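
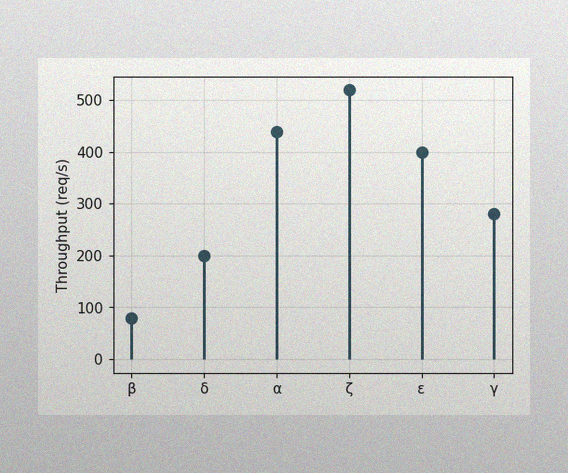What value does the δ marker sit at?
200req/s

The image has some photo noise and uneven lighting. The δ marker sits at 200req/s.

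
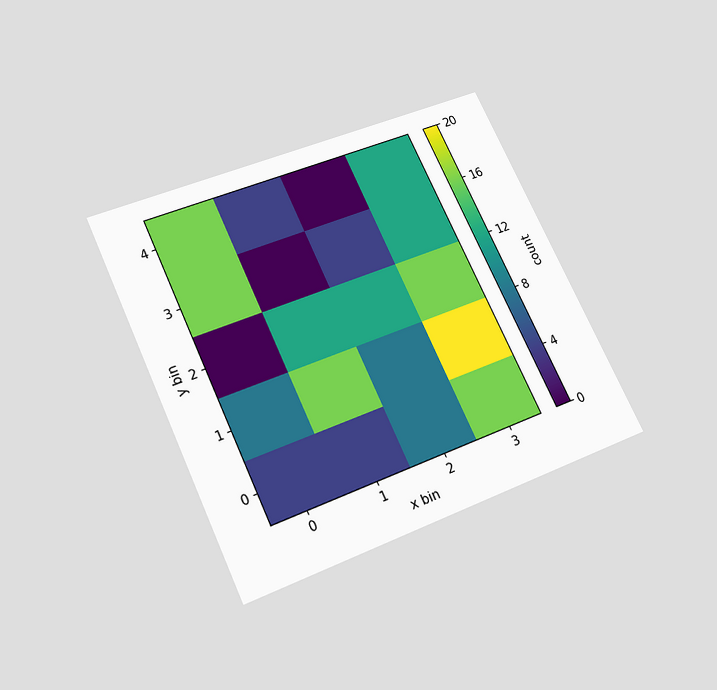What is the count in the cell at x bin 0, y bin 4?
The chart is tilted about 25° counter-clockwise and viewed slightly from below. Matching the cell (0, 4) against the colorbar gives 16.

16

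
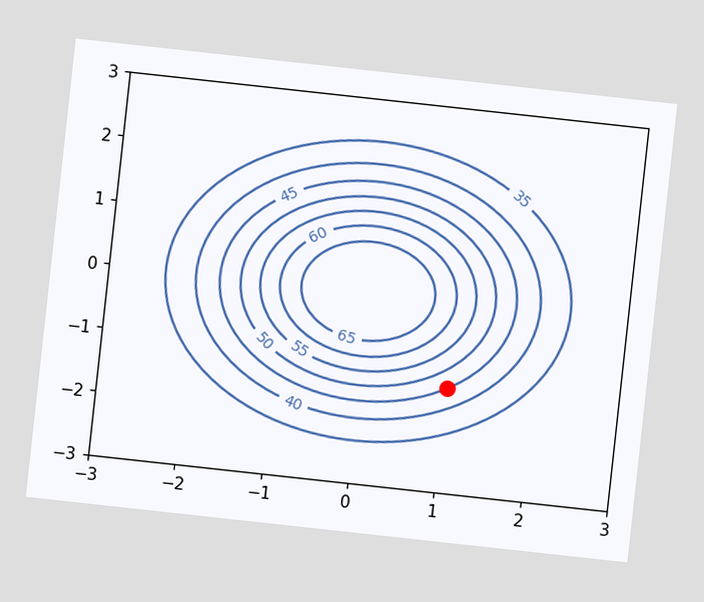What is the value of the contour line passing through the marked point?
The chart is tilted about 6° clockwise. The marked point sits on the contour labelled 45.

45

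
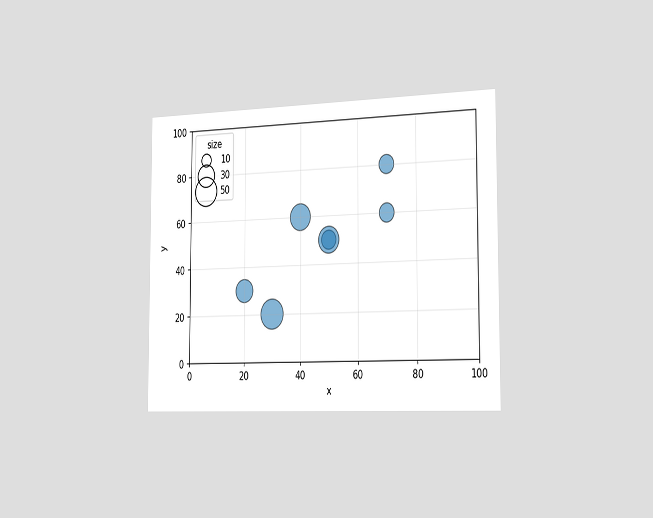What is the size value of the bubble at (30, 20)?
The chart is viewed slightly from the right. Matching the bubble at (30, 20) against the size legend gives 50.

50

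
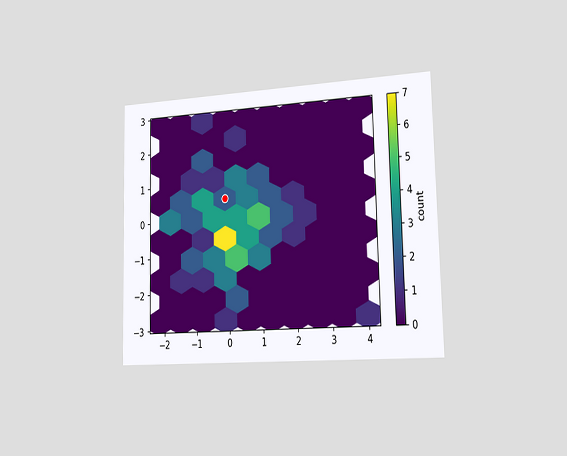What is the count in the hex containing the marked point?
2

The chart is viewed slightly from the right. The marked hex reads 2 on the colorbar.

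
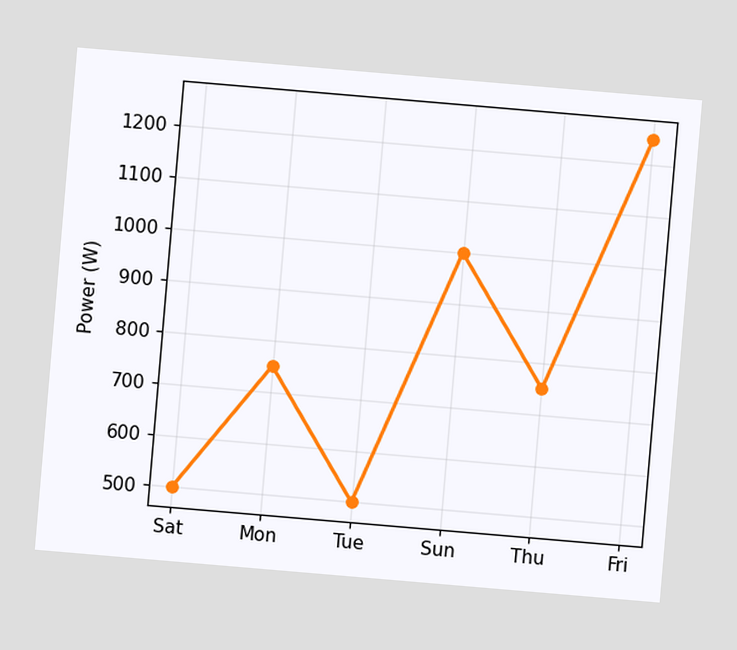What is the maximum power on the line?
1250W

The chart is tilted about 5° clockwise. The highest point is at Fri, and reading across to the y-axis gives 1250W.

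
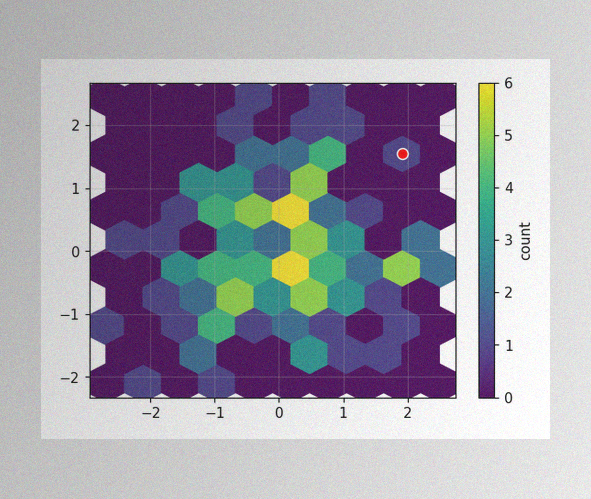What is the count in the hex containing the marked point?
1

The image has some photo noise and uneven lighting. The marked hex reads 1 on the colorbar.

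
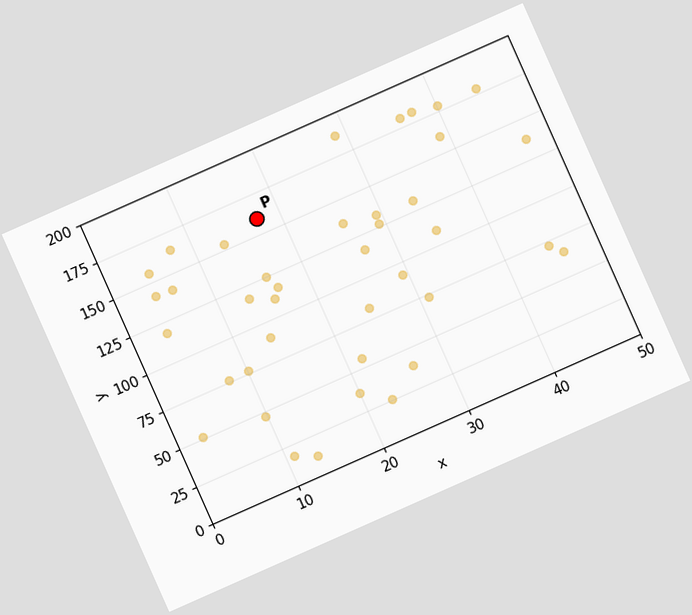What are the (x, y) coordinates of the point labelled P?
(17.5, 160)

The chart is tilted about 24° counter-clockwise. Following the gridlines from P to each axis, P sits at (17.5, 160).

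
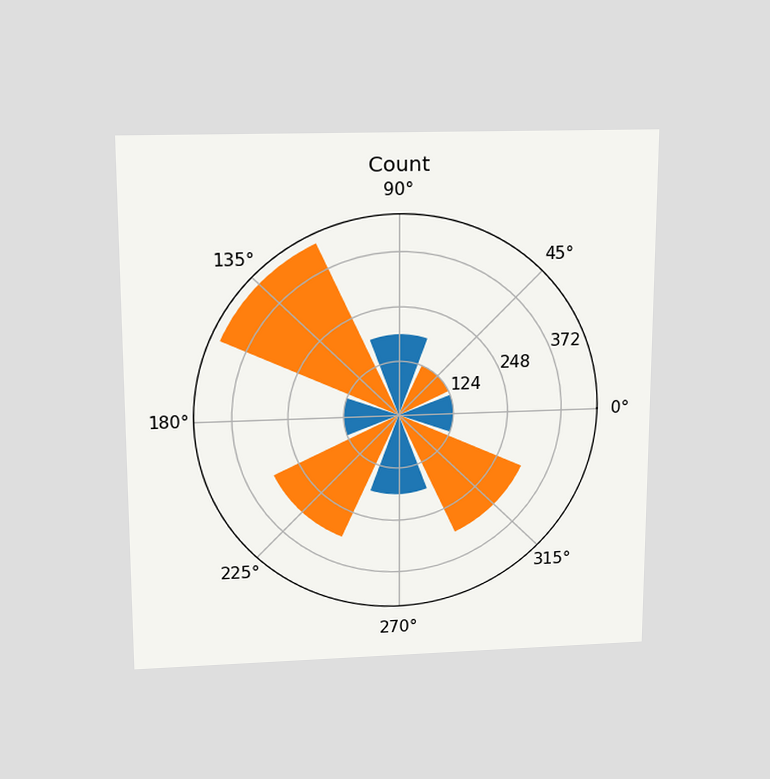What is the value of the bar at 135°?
434

The chart is viewed slightly from above. The bar at 135° reaches 434 on the radial axis.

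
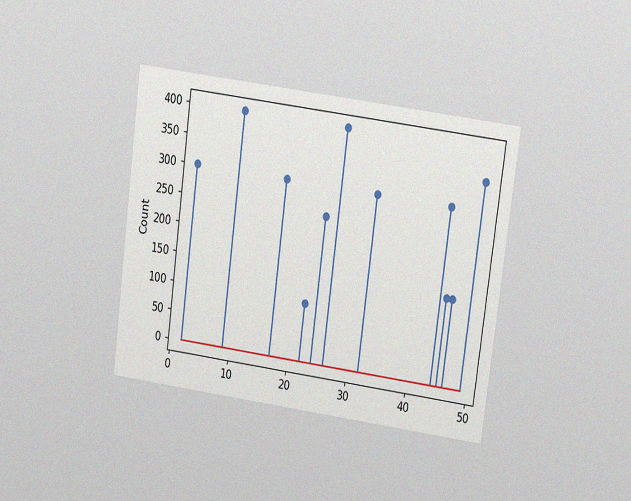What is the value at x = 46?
150

The chart is tilted about 8° clockwise and viewed at a slight angle, with some photo noise. The stem at x=46 reaches 150.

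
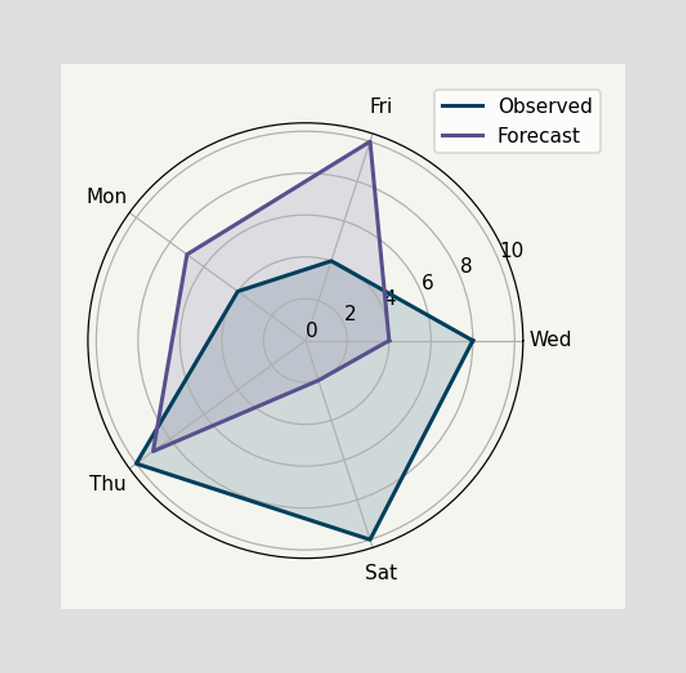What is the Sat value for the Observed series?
On the Sat axis, Observed reaches 10.

10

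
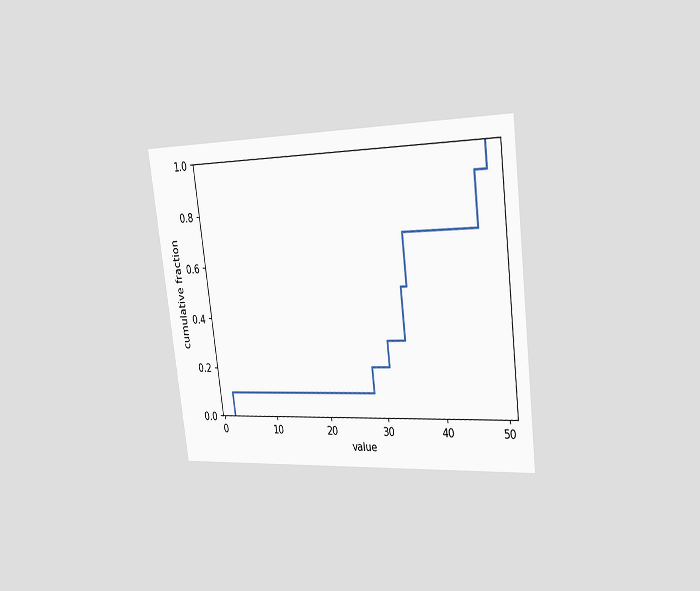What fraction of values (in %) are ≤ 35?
70%

The chart is tilted about 7° counter-clockwise and viewed slightly from the right. At x=35 the ECDF step is at 70%.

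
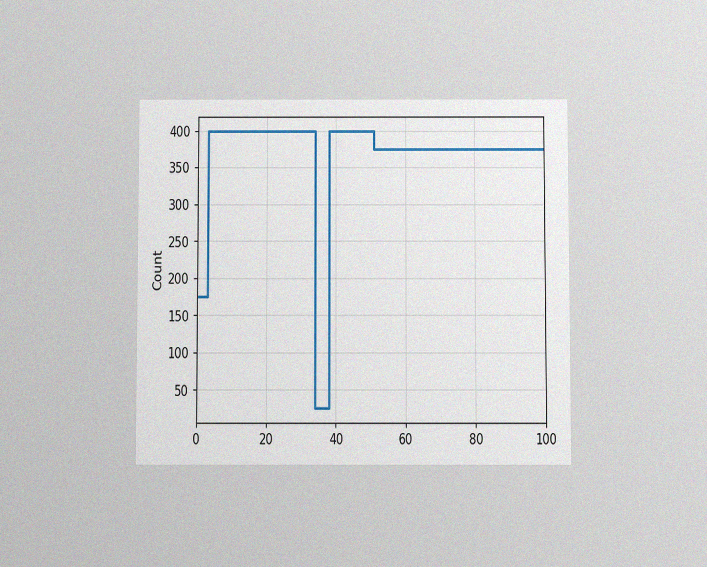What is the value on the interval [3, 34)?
The chart is viewed slightly from below, with some photo noise. On [3, 34) the step sits at 400.

400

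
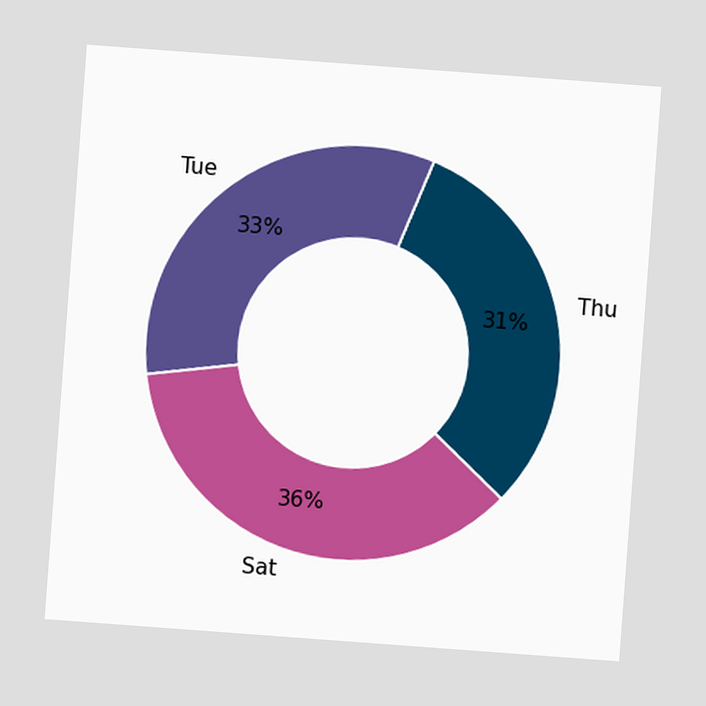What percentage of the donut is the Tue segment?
The chart is tilted about 4° clockwise. The Tue segment takes up 33% of the ring.

33%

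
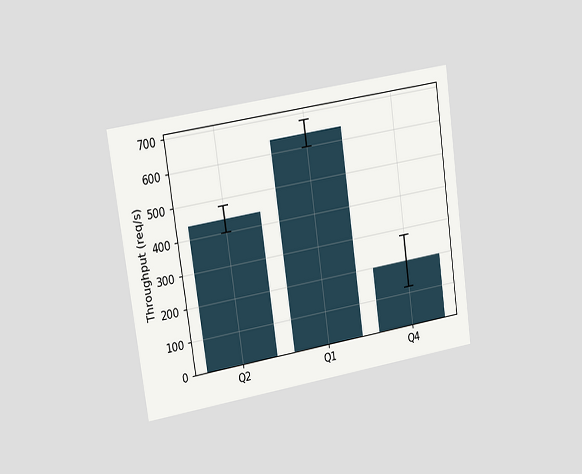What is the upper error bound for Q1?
680req/s

The chart is tilted about 8° counter-clockwise and viewed slightly from the left. The Q1 bar's upper whisker reaches 680req/s.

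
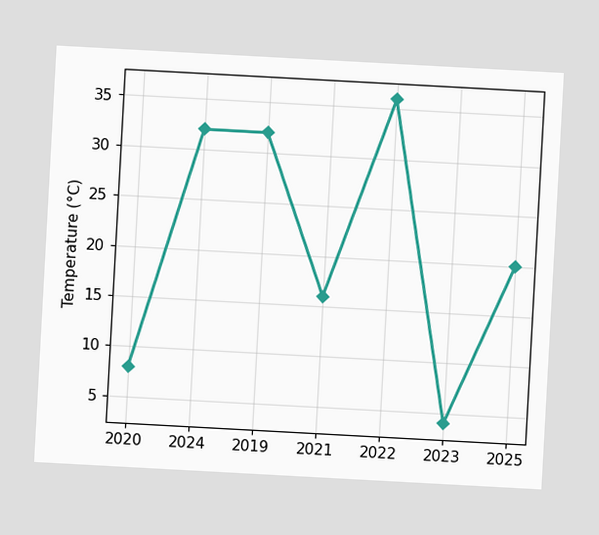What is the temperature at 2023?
The chart is tilted about 3° clockwise. At 2023, the line is at 4°C.

4°C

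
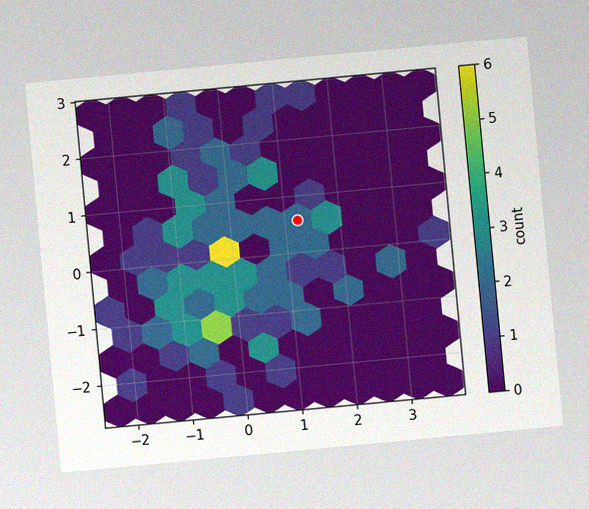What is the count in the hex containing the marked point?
The chart is tilted about 5° counter-clockwise, with some photo noise. The marked hex reads 2 on the colorbar.

2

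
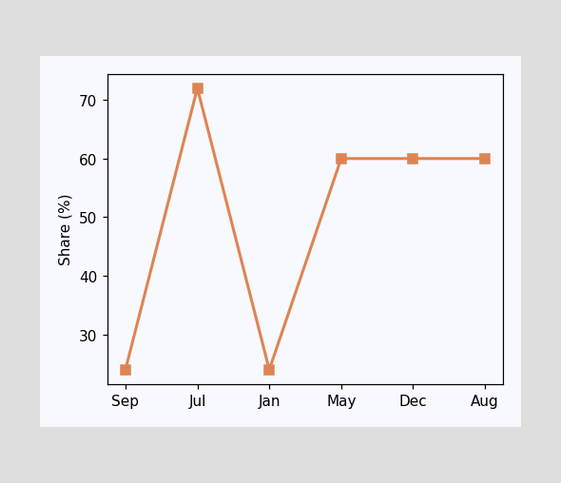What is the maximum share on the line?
72%

The highest point is at Jul, and reading across to the y-axis gives 72%.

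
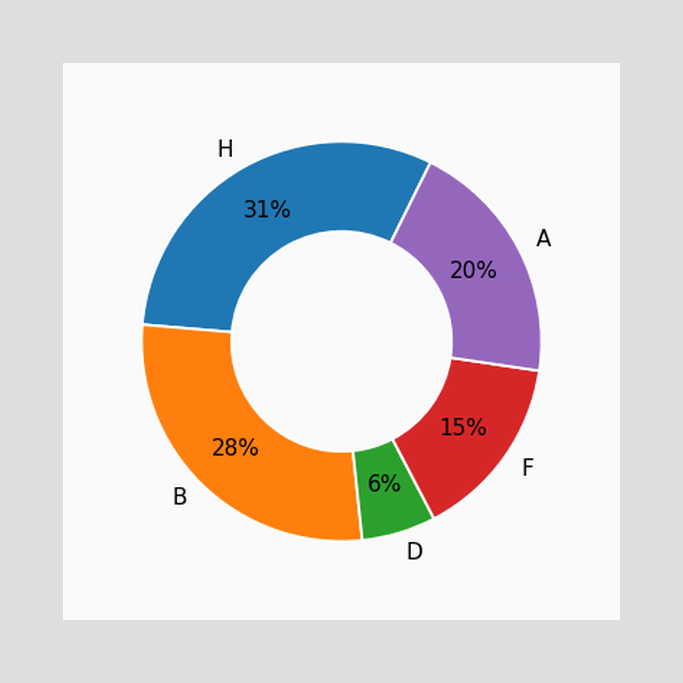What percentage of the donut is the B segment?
The B segment takes up 28% of the ring.

28%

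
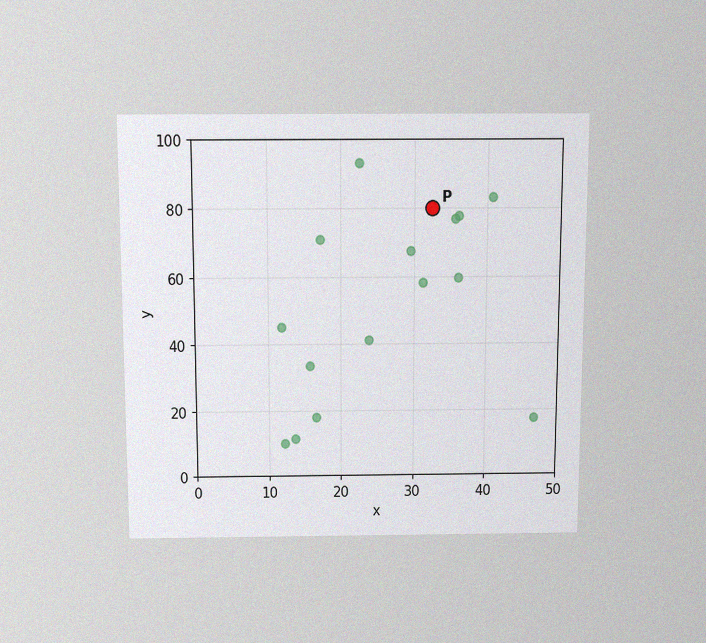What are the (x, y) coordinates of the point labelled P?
(32.5, 80)

The chart is viewed slightly from above, with some photo noise. Following the gridlines from P to each axis, P sits at (32.5, 80).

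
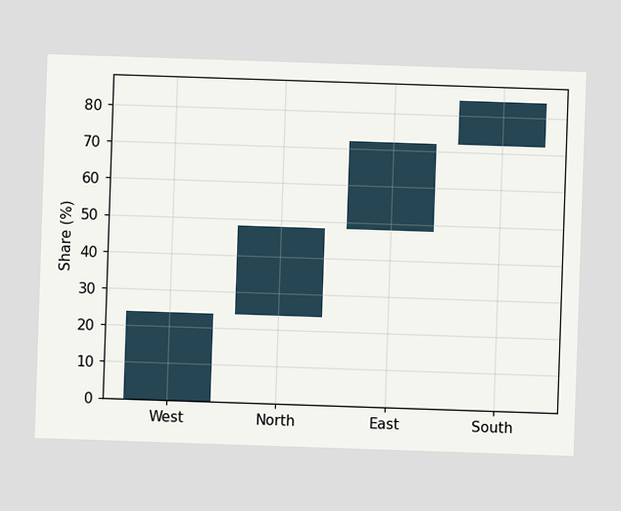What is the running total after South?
After South the running total reaches 84%.

84%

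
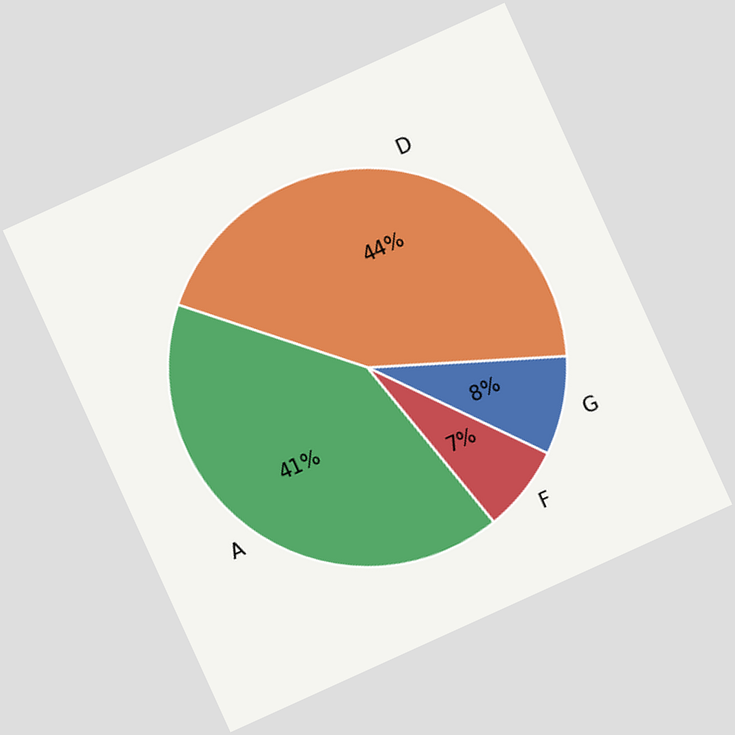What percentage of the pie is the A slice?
41%

The chart is tilted about 24° counter-clockwise. The A slice takes up 41% of the pie.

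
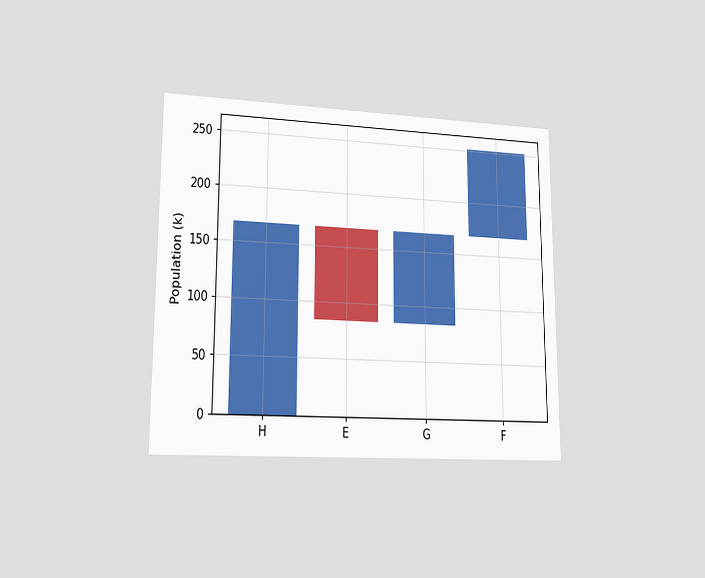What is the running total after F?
The chart is viewed at a slight angle. After F the running total reaches 252k.

252k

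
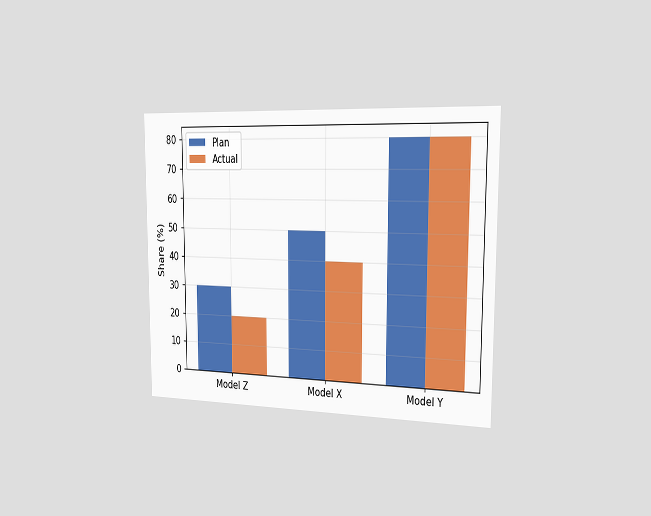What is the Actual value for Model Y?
80%

The chart is viewed slightly from the right. The Actual bar at Model Y reaches 80% on the y-axis.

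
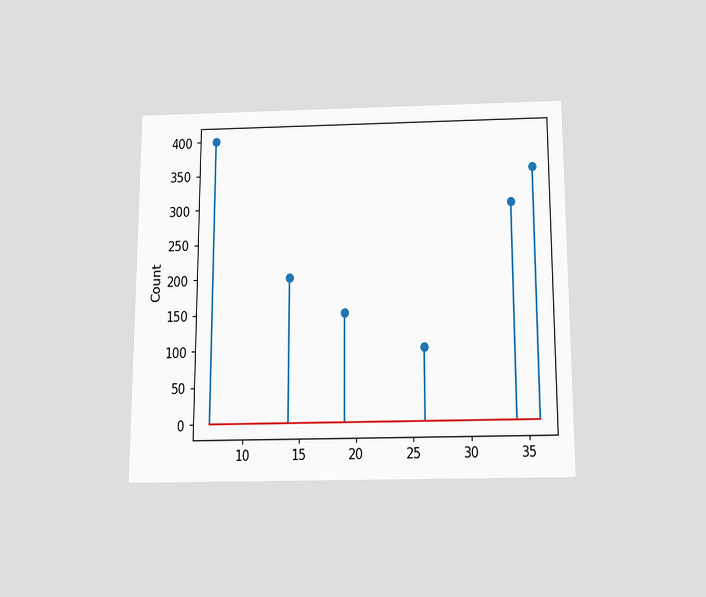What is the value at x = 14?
The chart is viewed slightly from below. The stem at x=14 reaches 200.

200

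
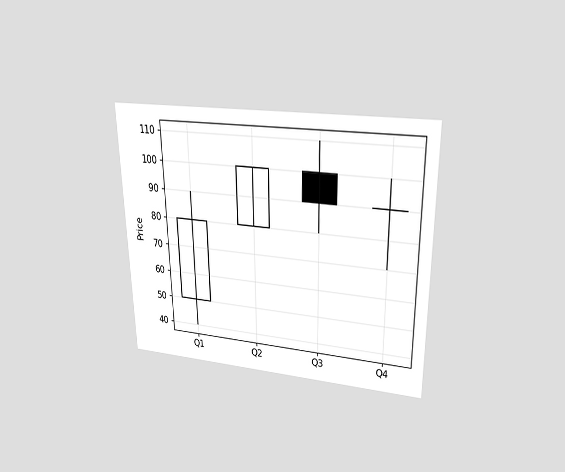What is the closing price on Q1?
80

The chart is viewed slightly from above. The Q1 candle closes at 80.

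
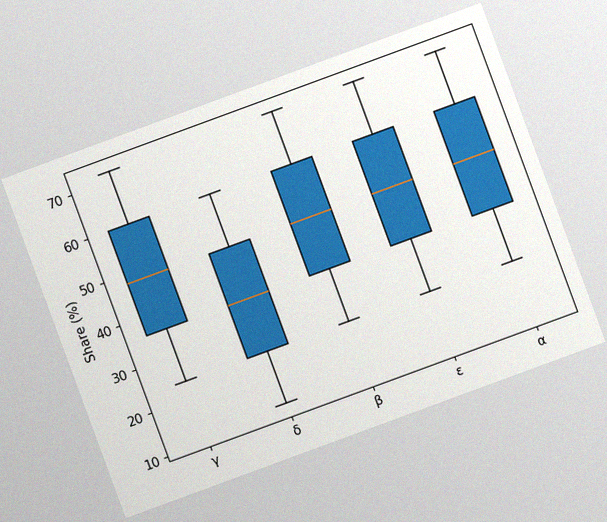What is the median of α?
48%

The chart is tilted about 20° counter-clockwise, with some photo noise. The median line in the α box sits at 48%.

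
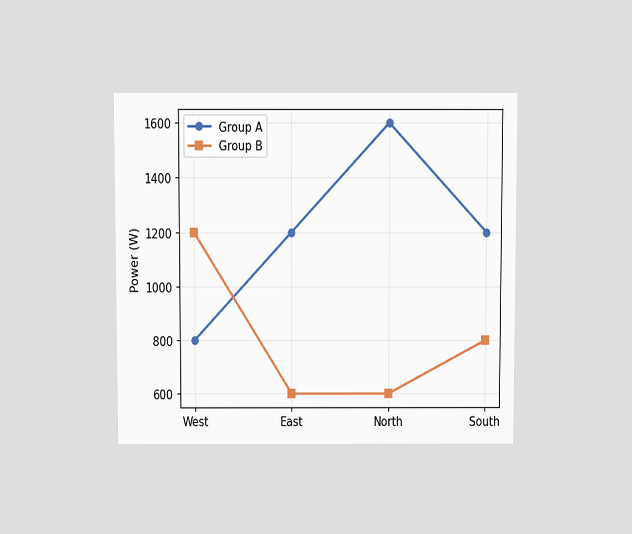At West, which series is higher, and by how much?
Group B, by 400W

The chart is viewed slightly from above. At West, Group B sits above the other line by 400W.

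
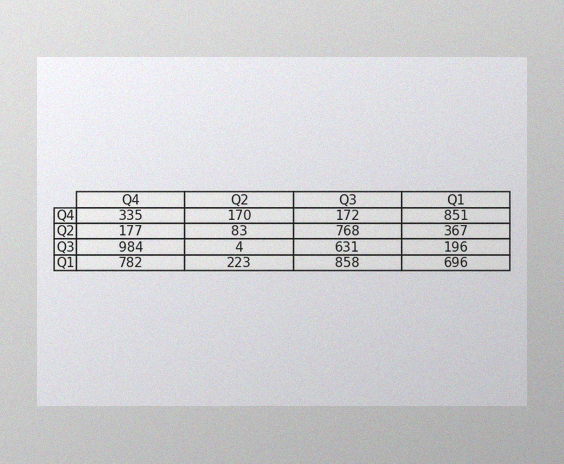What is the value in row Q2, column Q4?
177

The image has some photo noise and uneven lighting. The (Q2, Q4) cell reads 177.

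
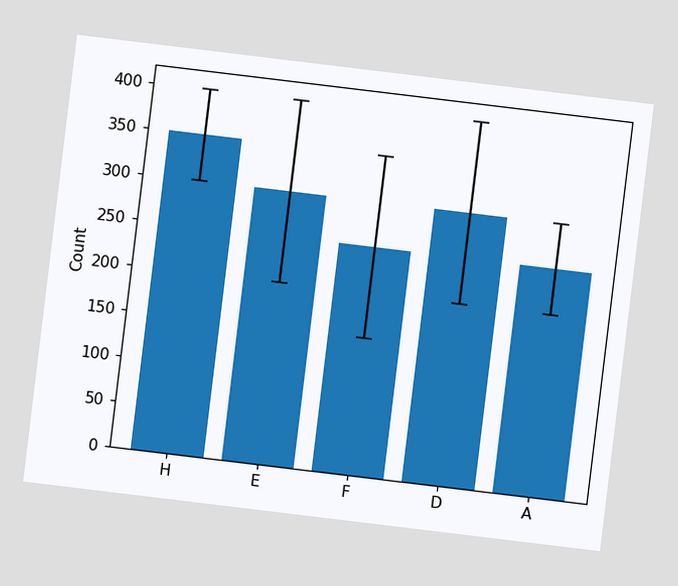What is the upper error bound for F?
350

The chart is tilted about 7° clockwise. The F bar's upper whisker reaches 350.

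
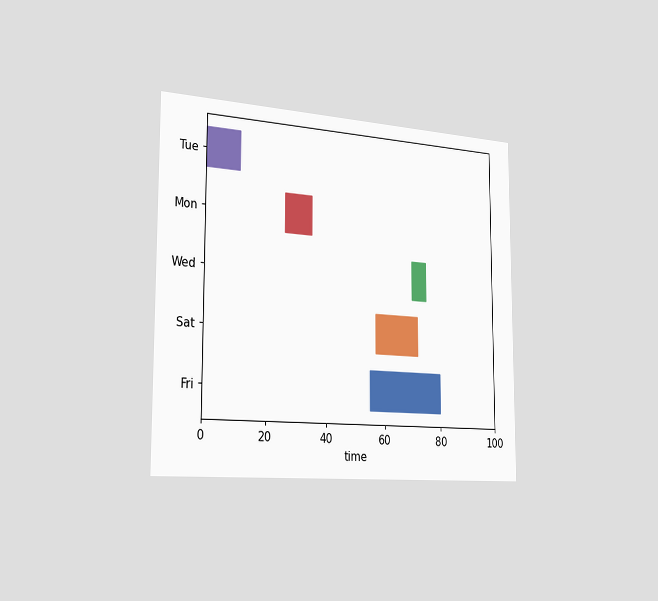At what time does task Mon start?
26

The chart is viewed slightly from the left. The Mon bar begins at t=26.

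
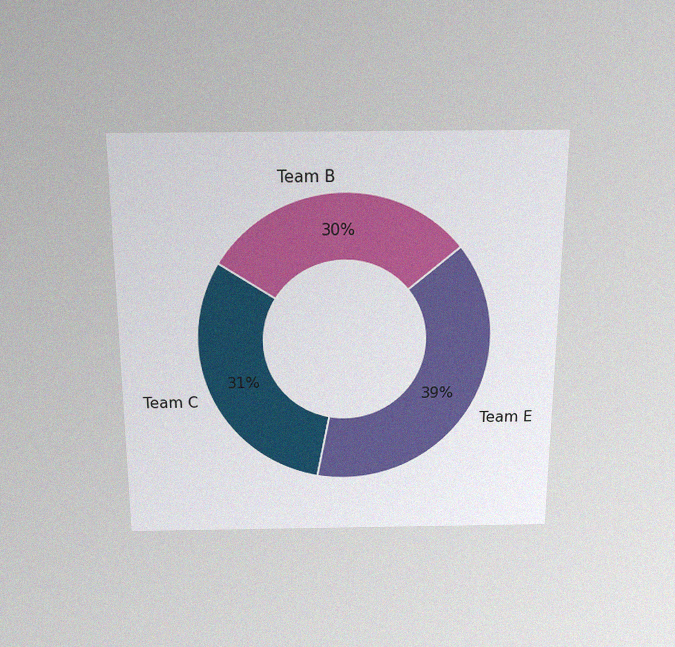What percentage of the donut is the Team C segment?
31%

The chart is viewed slightly from above, with some photo noise. The Team C segment takes up 31% of the ring.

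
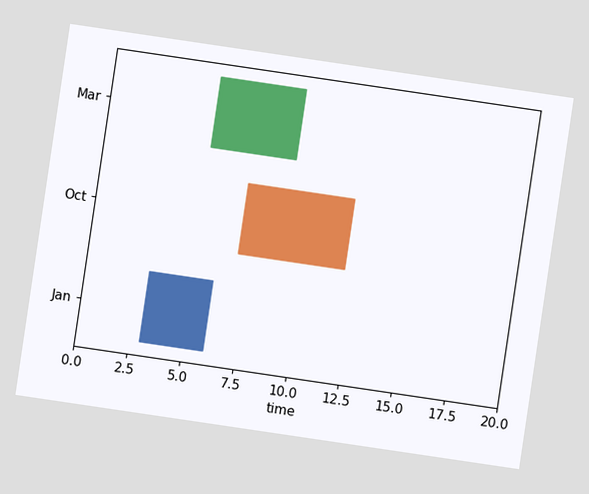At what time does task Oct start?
The chart is tilted about 8° clockwise. The Oct bar begins at t=7.

7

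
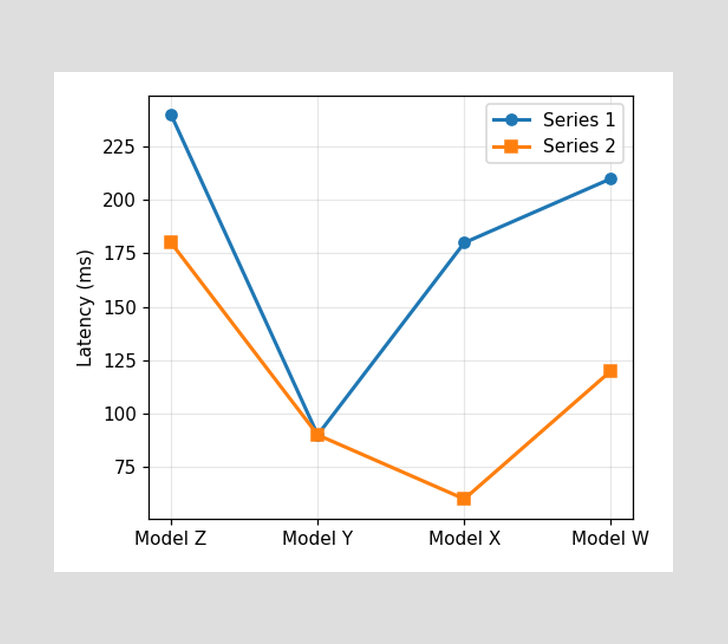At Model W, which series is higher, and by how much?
Series 1, by 90ms

At Model W, Series 1 sits above the other line by 90ms.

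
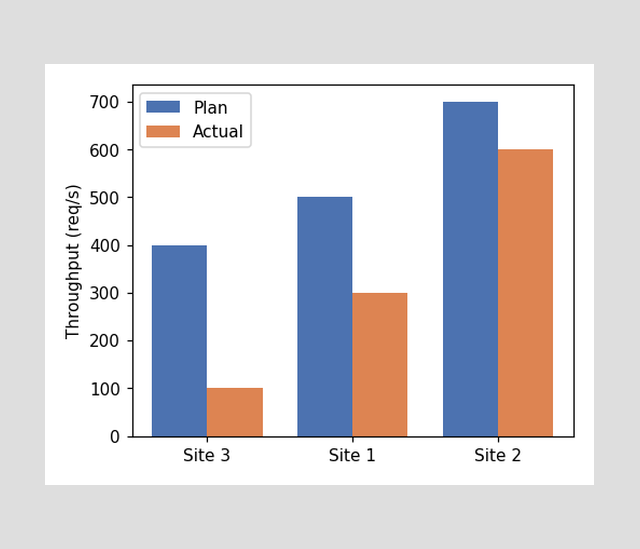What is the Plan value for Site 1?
500req/s

The Plan bar at Site 1 reaches 500req/s on the y-axis.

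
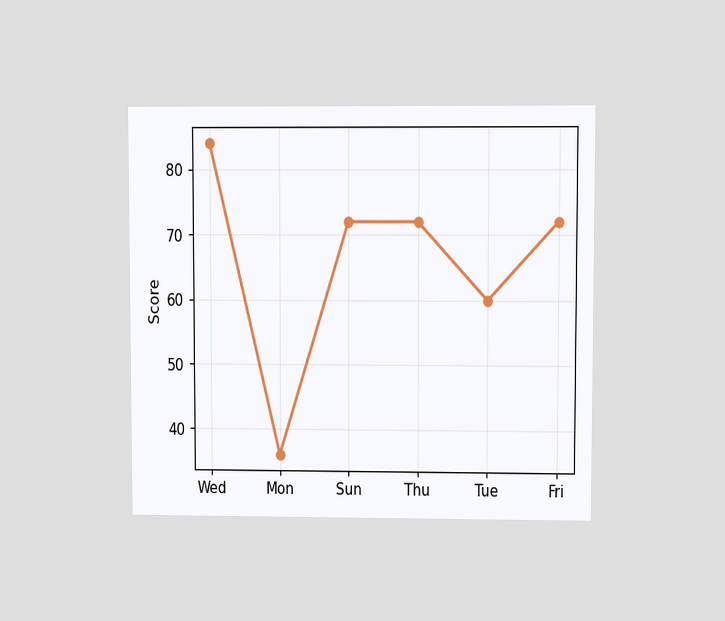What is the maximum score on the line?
The chart is viewed at a slight angle. The highest point is at Wed, and reading across to the y-axis gives 84.

84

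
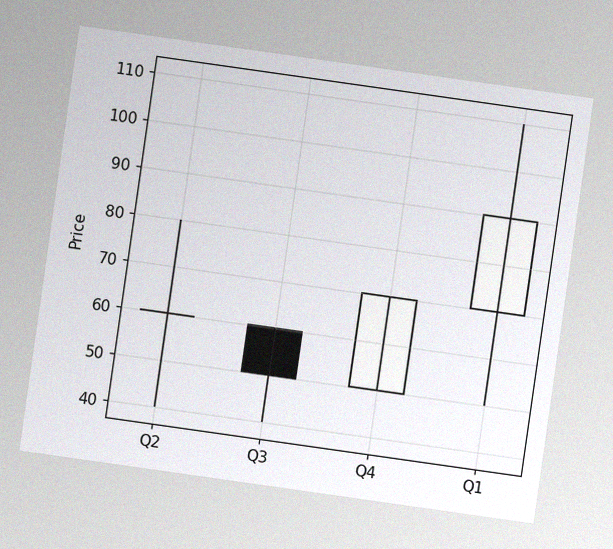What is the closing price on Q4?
70

The chart is tilted about 8° clockwise, with some photo noise. The Q4 candle closes at 70.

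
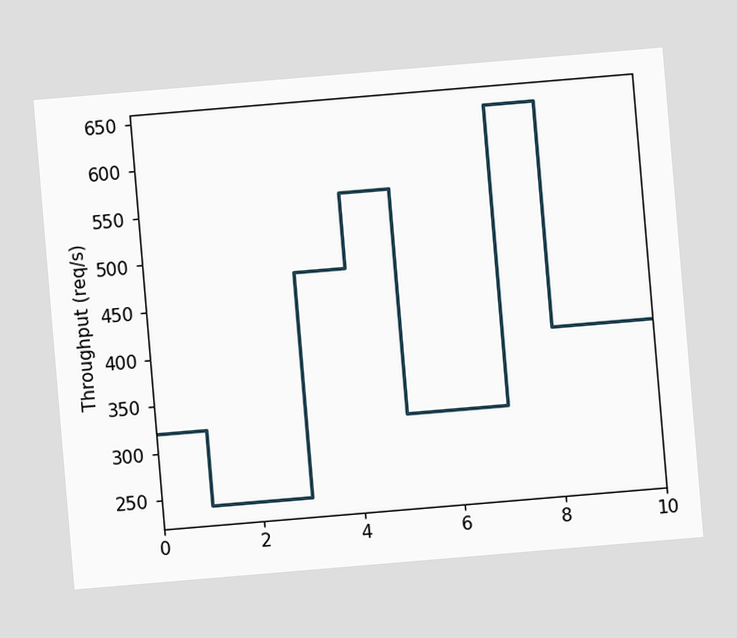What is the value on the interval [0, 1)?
320req/s

The chart is tilted about 5° counter-clockwise. On [0, 1) the step sits at 320req/s.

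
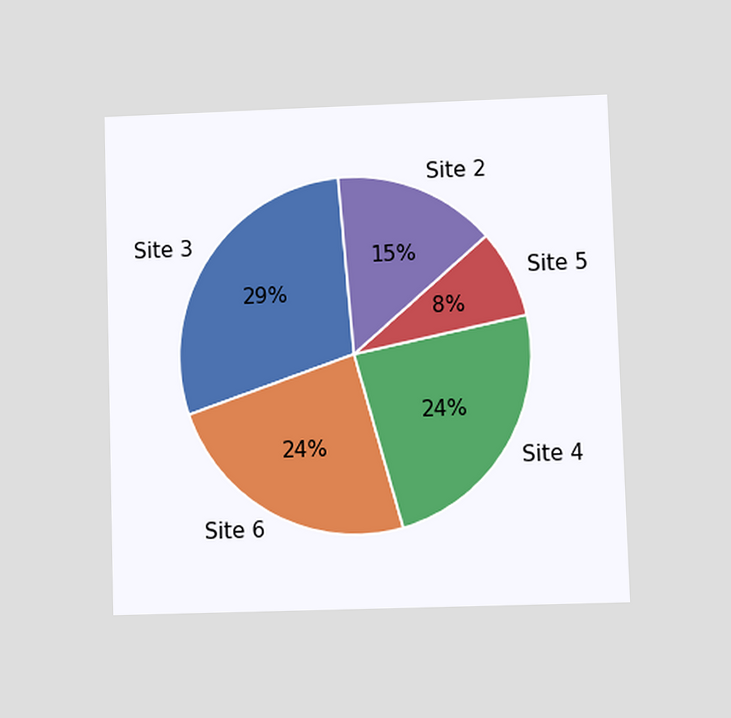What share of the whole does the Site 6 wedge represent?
The chart is viewed at a slight angle. The Site 6 slice takes up 24% of the pie.

24%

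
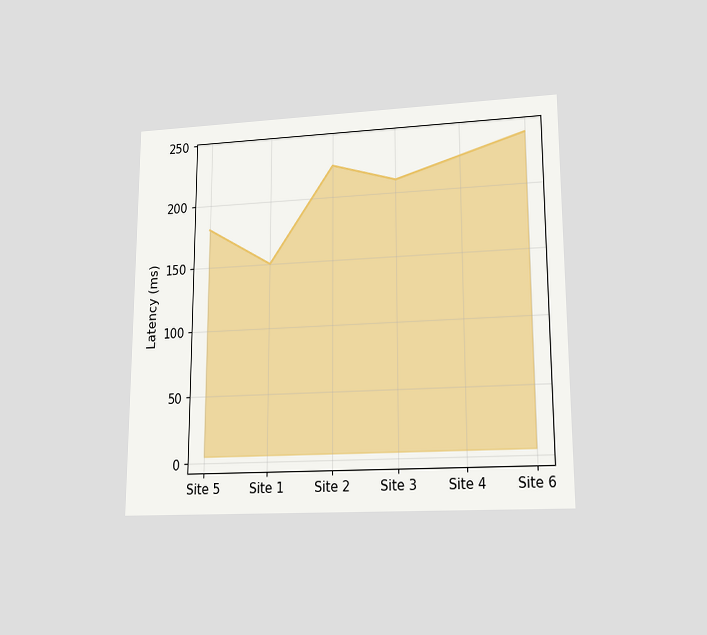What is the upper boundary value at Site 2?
225ms

The chart is viewed at a slight angle. At Site 2 the upper boundary is at 225ms.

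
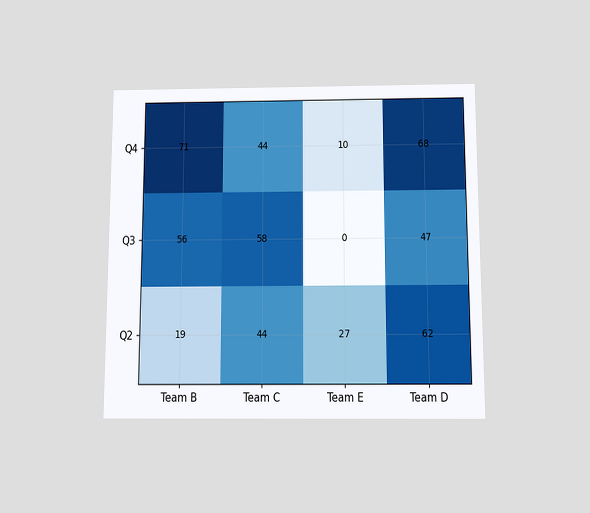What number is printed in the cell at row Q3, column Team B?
The chart is viewed slightly from below. The (Q3, Team B) cell reads 56.

56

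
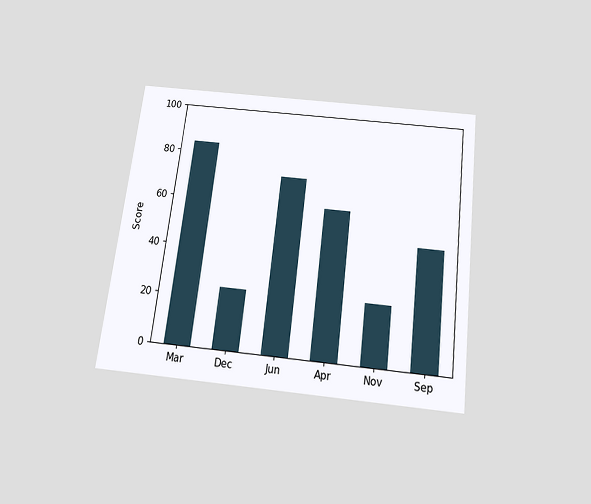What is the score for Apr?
The chart is tilted about 7° clockwise and viewed slightly from below. Reading along the chart's y-axis, the Apr bar reaches 60.

60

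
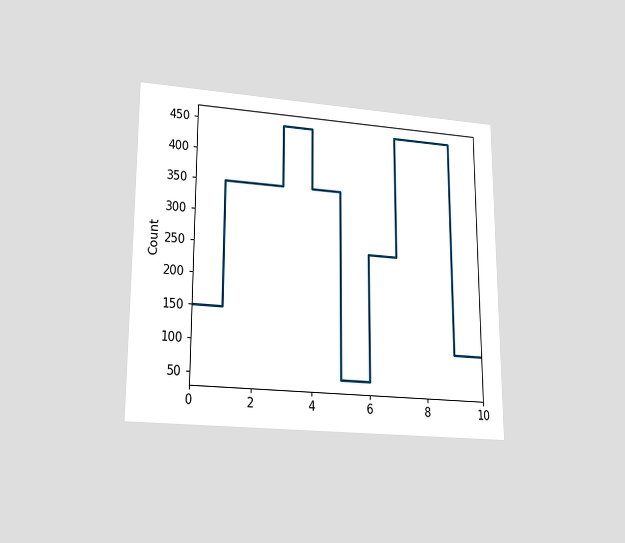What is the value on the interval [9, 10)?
100

The chart is viewed at a slight angle. On [9, 10) the step sits at 100.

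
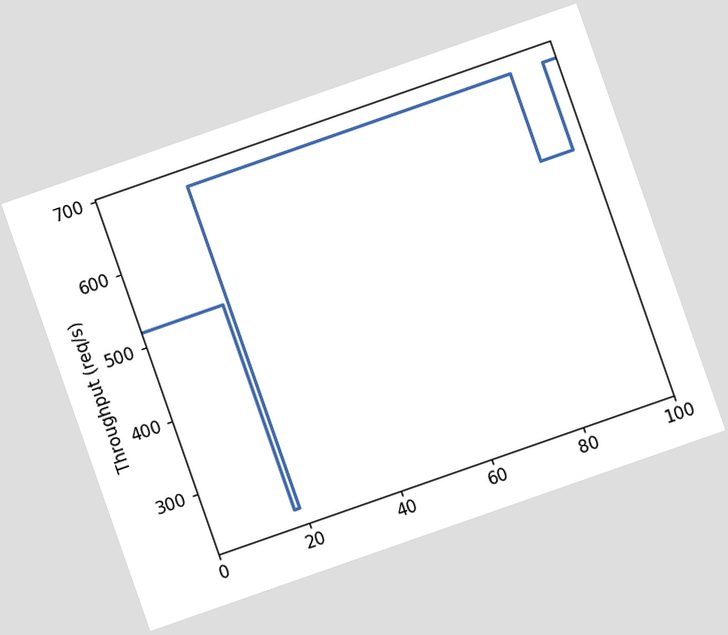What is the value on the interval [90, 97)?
The chart is tilted about 19° counter-clockwise. On [90, 97) the step sits at 560req/s.

560req/s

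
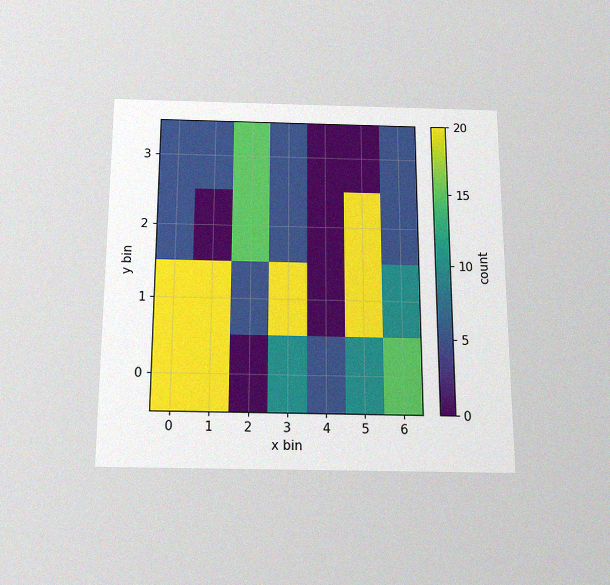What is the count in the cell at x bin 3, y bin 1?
20

The chart is viewed slightly from below, with some photo noise. Matching the cell (3, 1) against the colorbar gives 20.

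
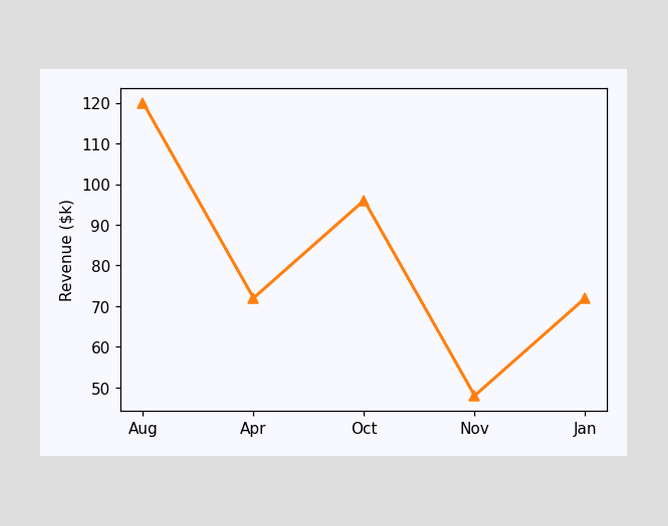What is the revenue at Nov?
At Nov, the line is at $48k.

$48k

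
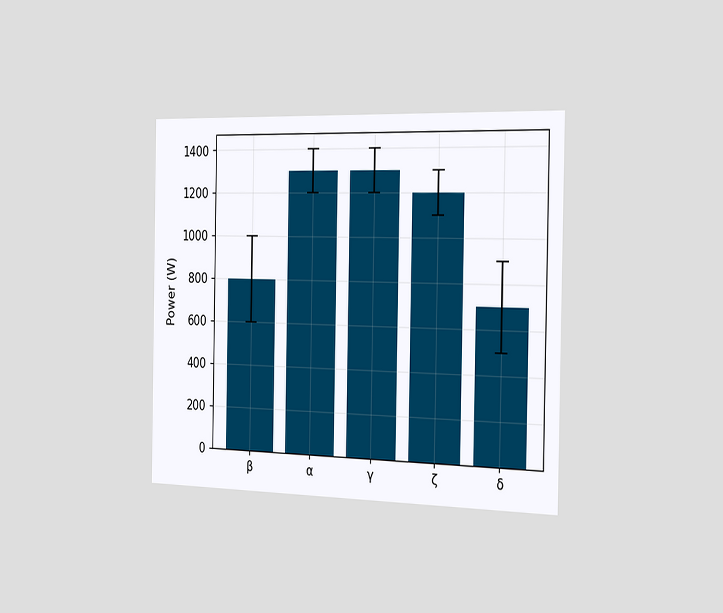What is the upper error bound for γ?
The chart is viewed slightly from the right. The γ bar's upper whisker reaches 1400W.

1400W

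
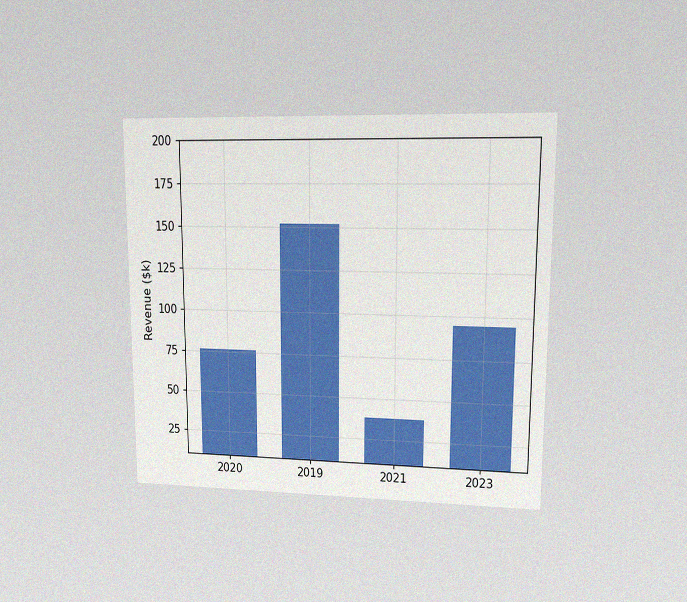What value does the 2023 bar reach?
$95k

The chart is viewed at a slight angle, with some photo noise. Reading along the chart's y-axis, the 2023 bar reaches $95k.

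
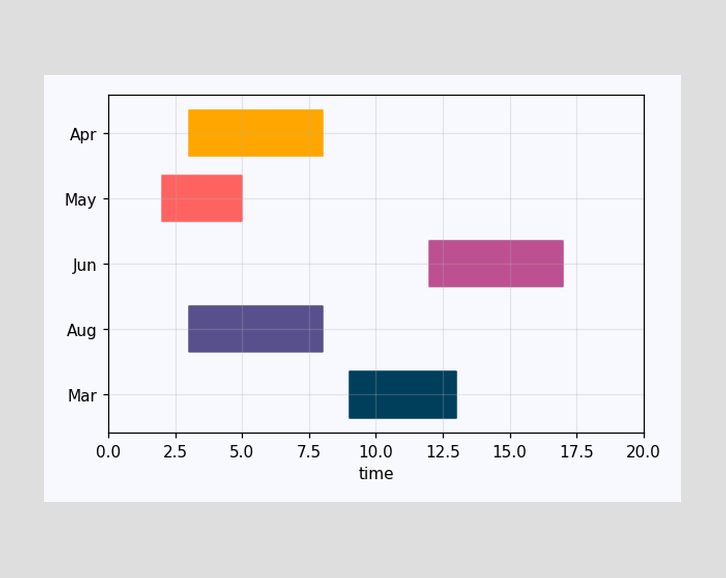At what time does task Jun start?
12

The Jun bar begins at t=12.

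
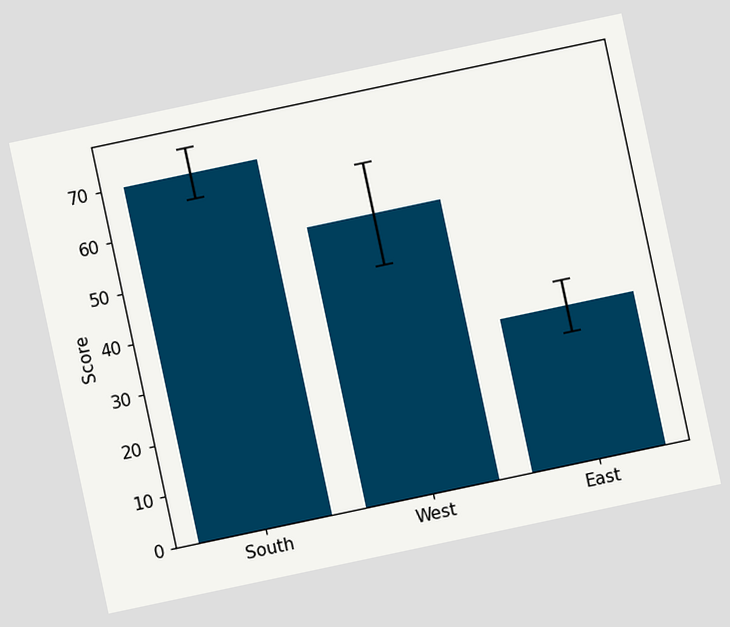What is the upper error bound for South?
75

The chart is tilted about 12° counter-clockwise. The South bar's upper whisker reaches 75.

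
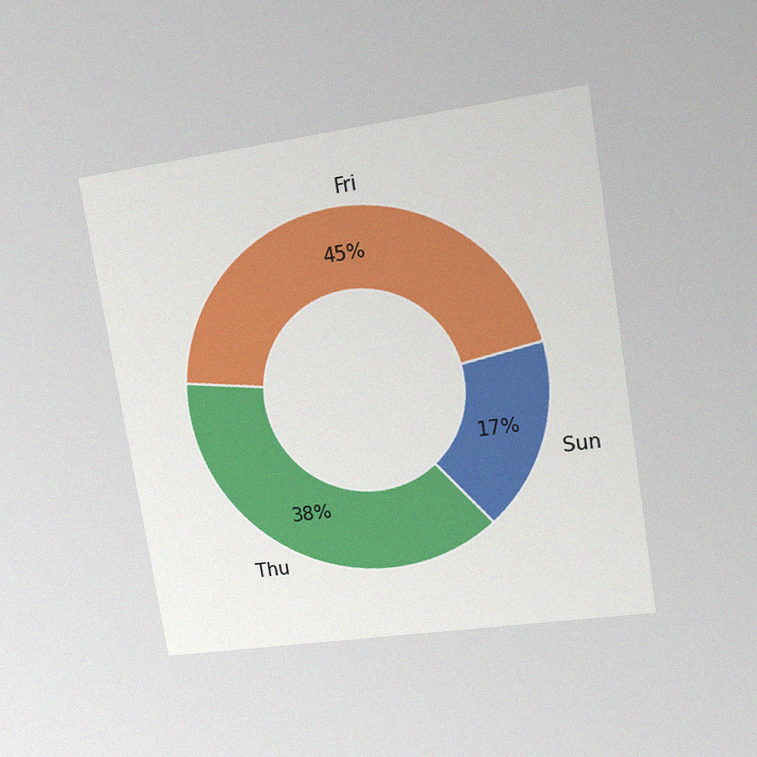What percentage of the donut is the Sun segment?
17%

The chart is tilted about 9° counter-clockwise and viewed at a slight angle, with some photo noise. The Sun segment takes up 17% of the ring.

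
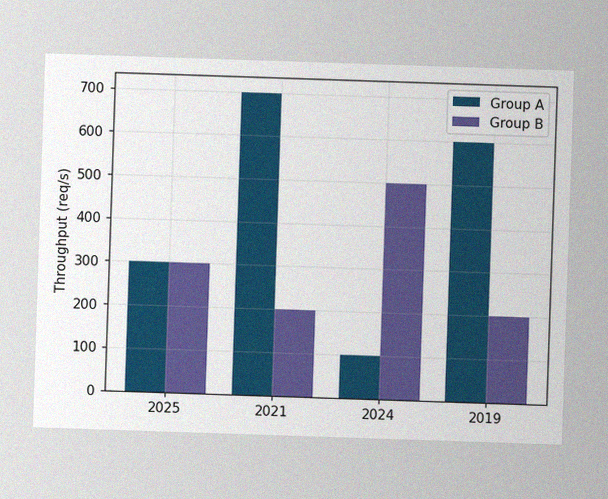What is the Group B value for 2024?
500req/s

The image has some photo noise and uneven lighting. The Group B bar at 2024 reaches 500req/s on the y-axis.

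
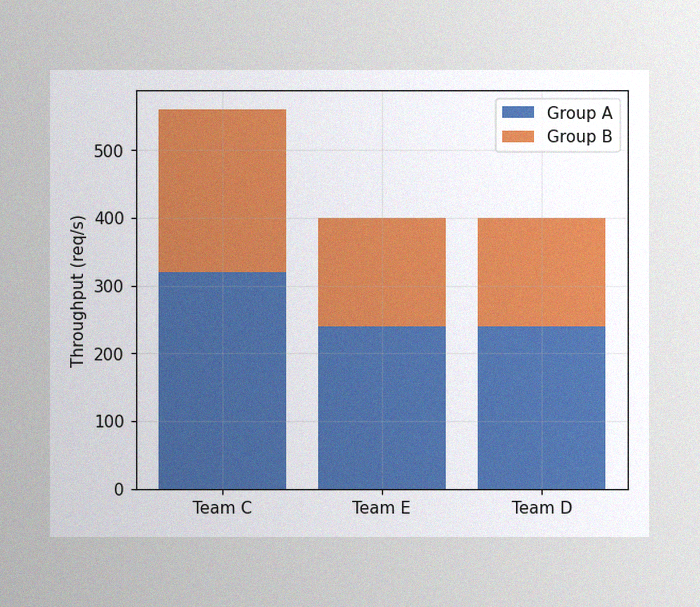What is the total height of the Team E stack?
400req/s

The image has some photo noise and uneven lighting. The Team E stack's top reaches 400req/s on the y-axis.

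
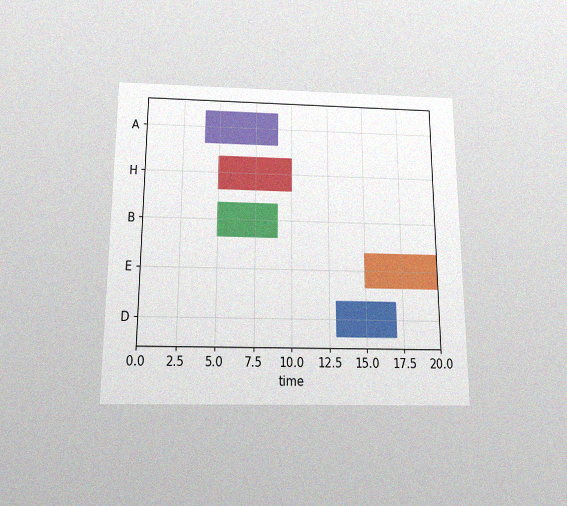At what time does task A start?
4

The chart is viewed slightly from below, with some photo noise. The A bar begins at t=4.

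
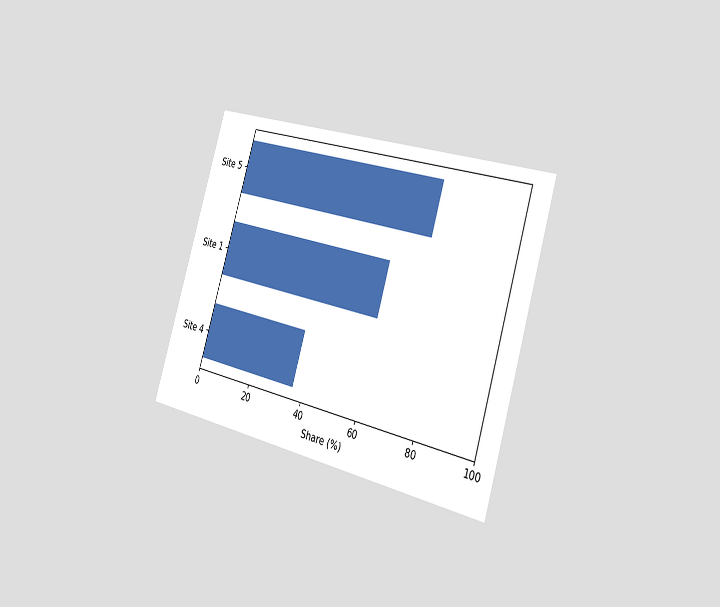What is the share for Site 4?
36%

The chart is tilted about 17° clockwise and viewed slightly from the right. Reading along the chart's x-axis, the Site 4 bar reaches 36%.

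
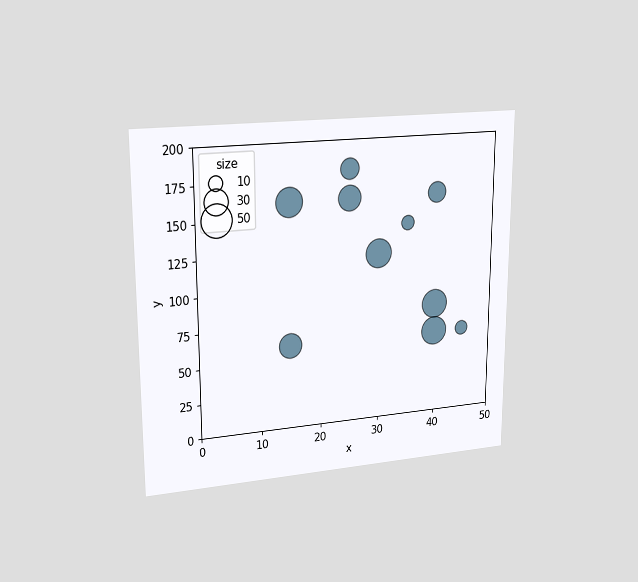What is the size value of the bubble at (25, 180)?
20

The chart is viewed at a slight angle. Matching the bubble at (25, 180) against the size legend gives 20.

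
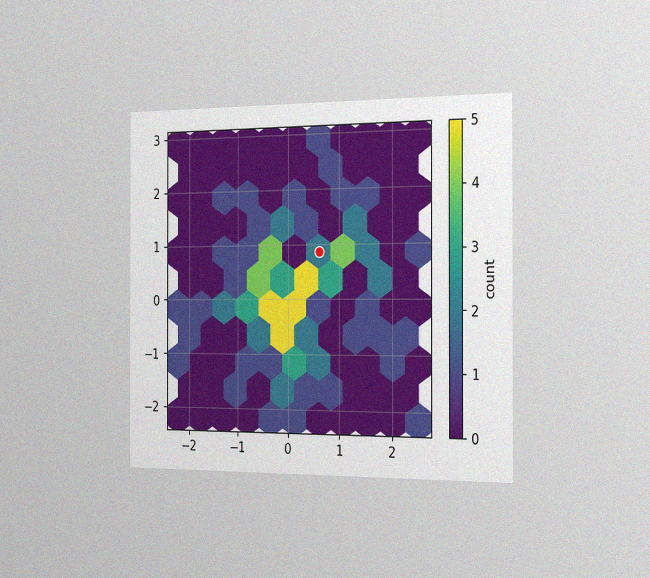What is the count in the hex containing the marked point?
The chart is viewed slightly from the right, with some photo noise. The marked hex reads 2 on the colorbar.

2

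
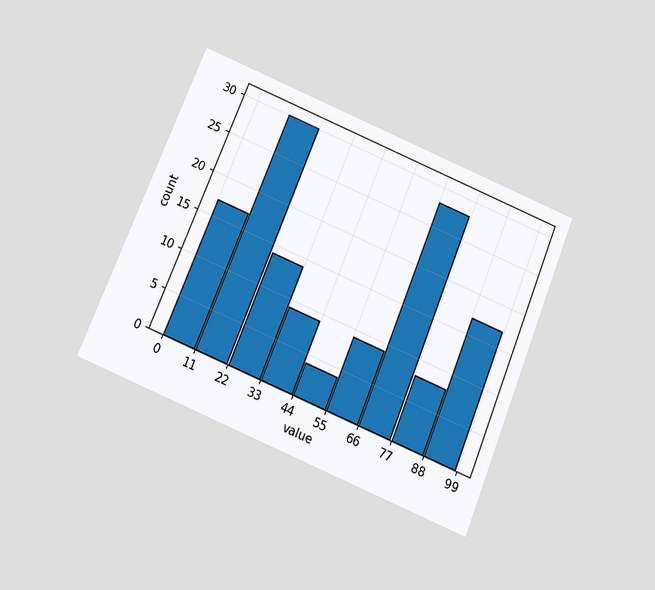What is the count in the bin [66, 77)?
The chart is tilted about 22° clockwise and viewed slightly from below. The [66, 77) bin has height 28.

28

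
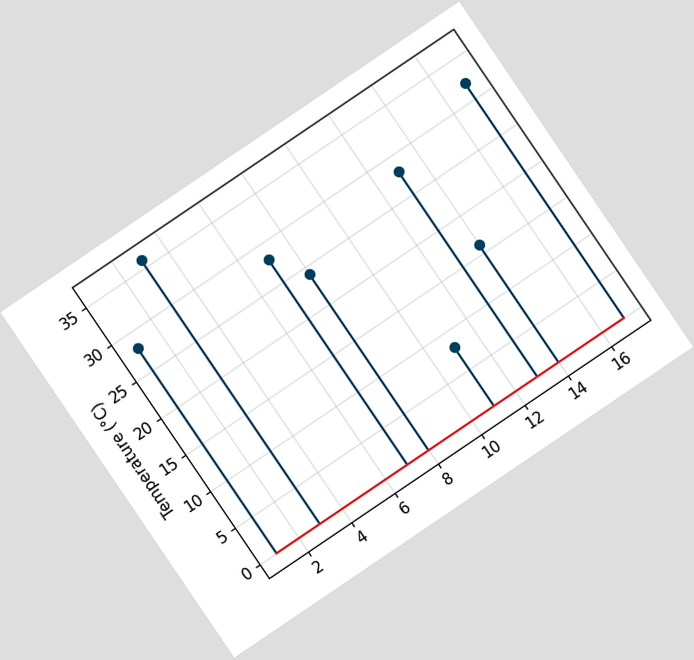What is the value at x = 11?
The chart is tilted about 34° counter-clockwise. The stem at x=11 reaches 8°C.

8°C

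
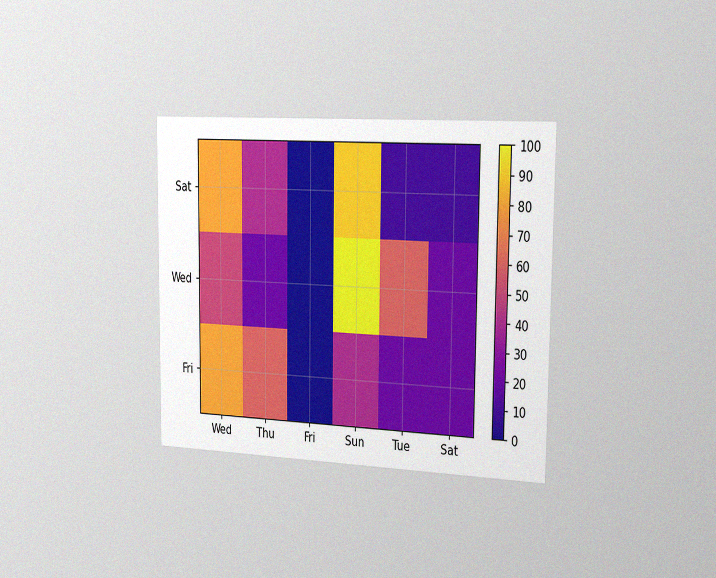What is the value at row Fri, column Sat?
The chart is viewed slightly from the right, with some photo noise. Matching cell (Fri, Sat) against the colorbar gives 20.

20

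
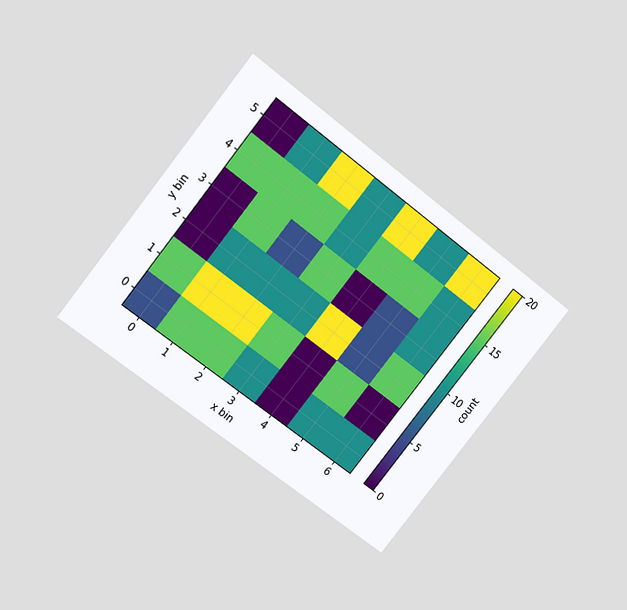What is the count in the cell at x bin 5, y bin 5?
10

The chart is tilted about 38° clockwise and viewed slightly from above. Matching the cell (5, 5) against the colorbar gives 10.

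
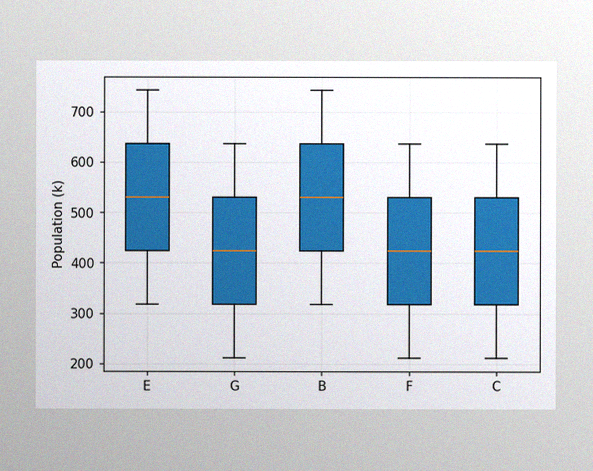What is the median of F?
The image has some photo noise and uneven lighting. The median line in the F box sits at 424k.

424k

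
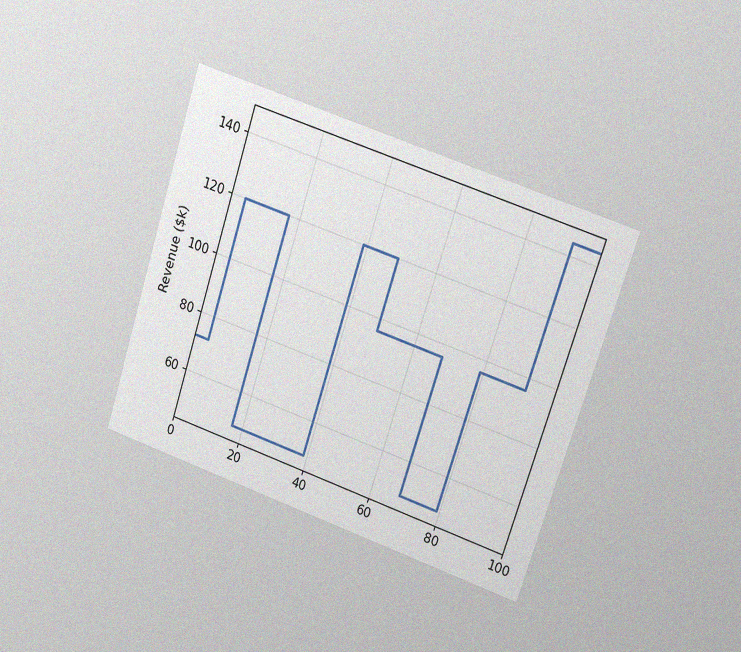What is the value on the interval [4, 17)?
$120k

The chart is tilted about 18° clockwise and viewed at a slight angle, with some photo noise. On [4, 17) the step sits at $120k.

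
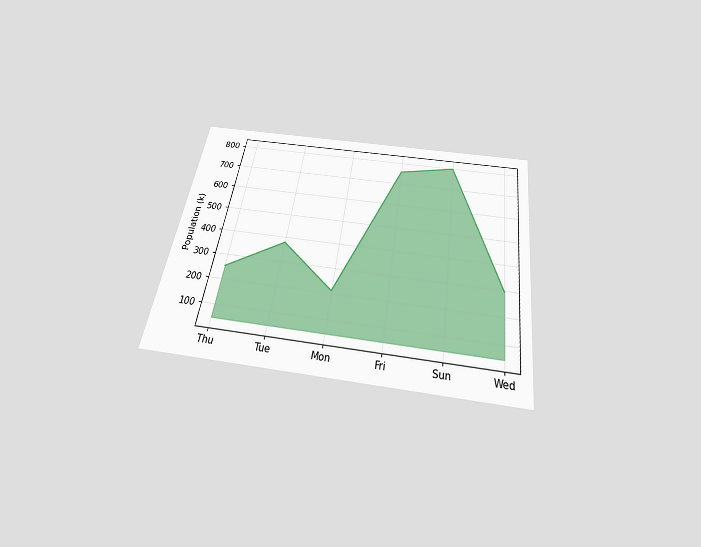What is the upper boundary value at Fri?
756k

The chart is tilted about 9° clockwise and viewed slightly from below. At Fri the upper boundary is at 756k.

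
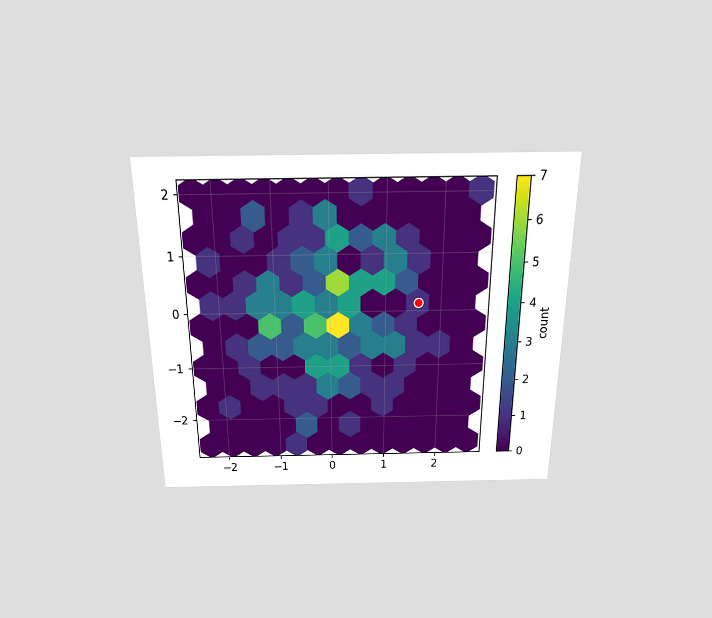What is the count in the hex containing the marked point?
1

The chart is viewed slightly from above. The marked hex reads 1 on the colorbar.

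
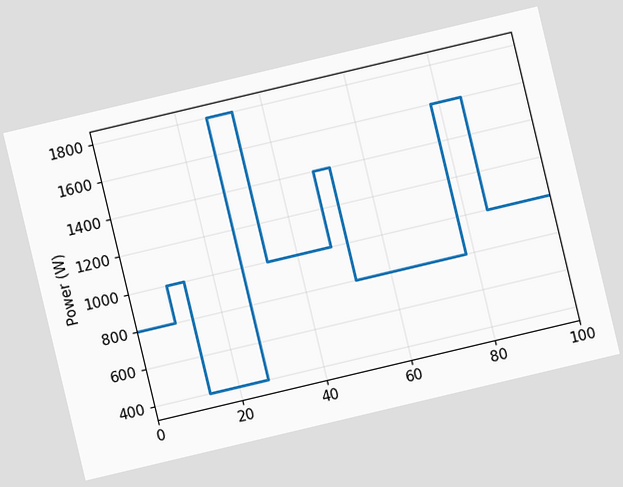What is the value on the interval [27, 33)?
The chart is tilted about 13° counter-clockwise. On [27, 33) the step sits at 1800W.

1800W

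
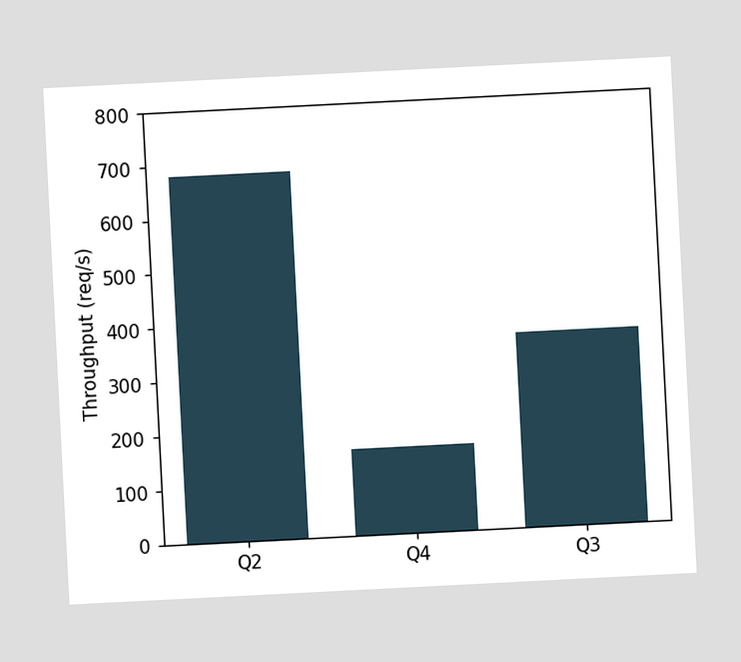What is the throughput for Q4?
160req/s

The chart is tilted about 3° counter-clockwise. Reading along the chart's y-axis, the Q4 bar reaches 160req/s.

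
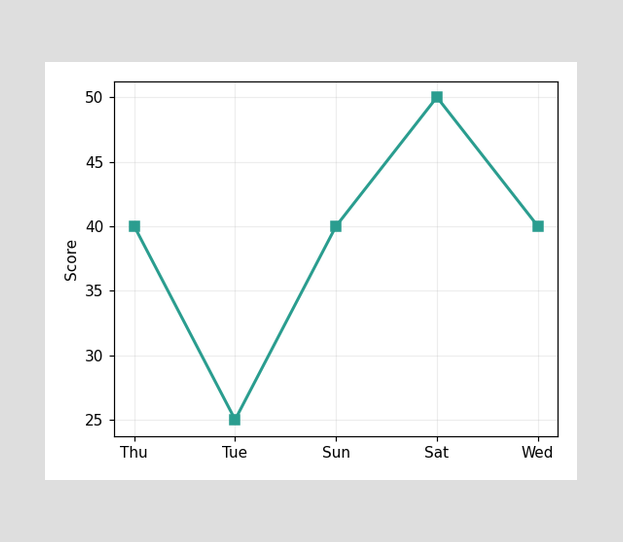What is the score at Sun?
40

At Sun, the line is at 40.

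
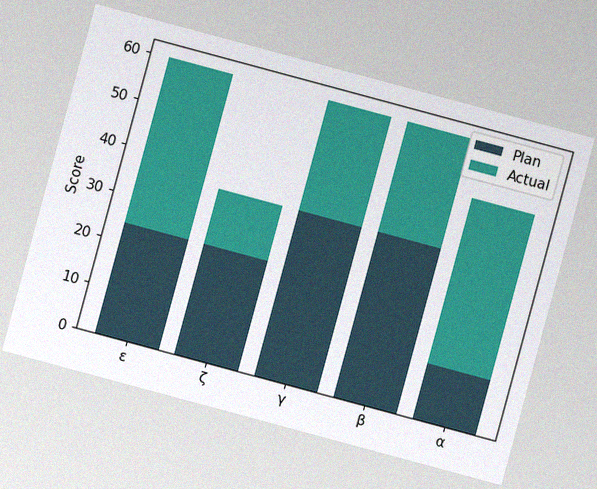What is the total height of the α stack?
48

The chart is tilted about 15° clockwise, with some photo noise. The α stack's top reaches 48 on the y-axis.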